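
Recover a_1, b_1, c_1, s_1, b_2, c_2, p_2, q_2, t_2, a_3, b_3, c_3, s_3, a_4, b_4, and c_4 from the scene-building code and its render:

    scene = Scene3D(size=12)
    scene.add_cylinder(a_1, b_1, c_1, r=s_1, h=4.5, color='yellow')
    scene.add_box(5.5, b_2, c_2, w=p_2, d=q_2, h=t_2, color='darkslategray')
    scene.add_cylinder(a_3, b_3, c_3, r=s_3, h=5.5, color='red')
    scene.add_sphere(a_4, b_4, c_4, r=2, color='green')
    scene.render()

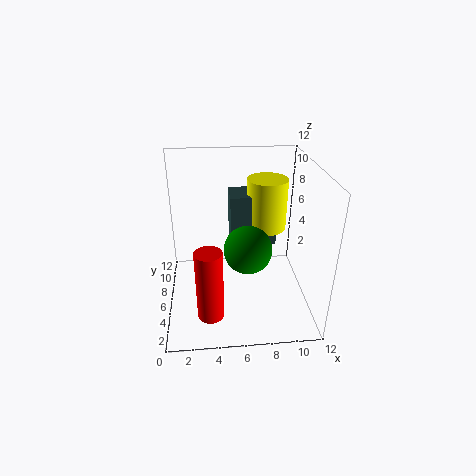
a_1 = 8.75
b_1 = 8.25
c_1 = 5.75
s_1 = 1.75
b_2 = 7.25
c_2 = 4.5
p_2 = 4
q_2 = 2.75
t_2 = 4.5
a_3 = 3.5
b_3 = 1.5
c_3 = 2
s_3 = 1
a_4 = 6.75
b_4 = 5.25
c_4 = 5.25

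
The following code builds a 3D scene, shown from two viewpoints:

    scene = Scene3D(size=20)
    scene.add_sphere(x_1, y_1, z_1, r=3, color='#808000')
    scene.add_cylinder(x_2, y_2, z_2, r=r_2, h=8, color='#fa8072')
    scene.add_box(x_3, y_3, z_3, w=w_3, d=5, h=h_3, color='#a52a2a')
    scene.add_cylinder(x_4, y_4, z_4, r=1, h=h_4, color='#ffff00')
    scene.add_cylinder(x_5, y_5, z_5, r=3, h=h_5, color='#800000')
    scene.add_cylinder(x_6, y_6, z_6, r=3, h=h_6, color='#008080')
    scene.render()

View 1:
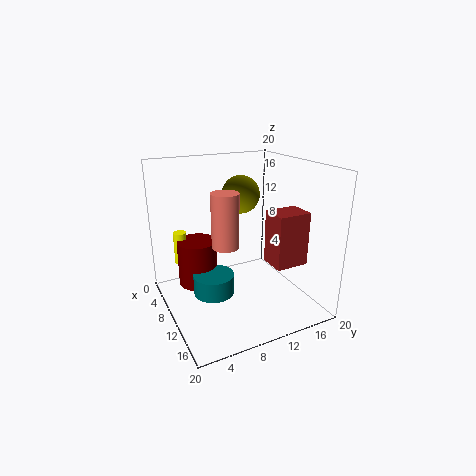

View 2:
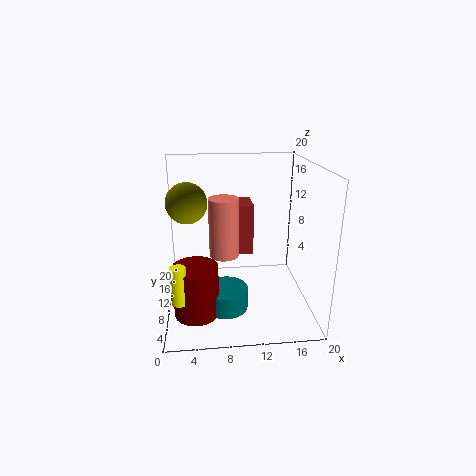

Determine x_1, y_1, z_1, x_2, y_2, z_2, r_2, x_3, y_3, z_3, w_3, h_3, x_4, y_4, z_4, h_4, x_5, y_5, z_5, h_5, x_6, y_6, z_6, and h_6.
x_1 = 3; y_1 = 14; z_1 = 14; x_2 = 8; y_2 = 9; z_2 = 8; r_2 = 2; x_3 = 9; y_3 = 15; z_3 = 5; w_3 = 4; h_3 = 8; x_4 = 2; y_4 = 4; z_4 = 4; h_4 = 5; x_5 = 4; y_5 = 6; z_5 = 1; h_5 = 7; x_6 = 8; y_6 = 7; z_6 = 1; h_6 = 3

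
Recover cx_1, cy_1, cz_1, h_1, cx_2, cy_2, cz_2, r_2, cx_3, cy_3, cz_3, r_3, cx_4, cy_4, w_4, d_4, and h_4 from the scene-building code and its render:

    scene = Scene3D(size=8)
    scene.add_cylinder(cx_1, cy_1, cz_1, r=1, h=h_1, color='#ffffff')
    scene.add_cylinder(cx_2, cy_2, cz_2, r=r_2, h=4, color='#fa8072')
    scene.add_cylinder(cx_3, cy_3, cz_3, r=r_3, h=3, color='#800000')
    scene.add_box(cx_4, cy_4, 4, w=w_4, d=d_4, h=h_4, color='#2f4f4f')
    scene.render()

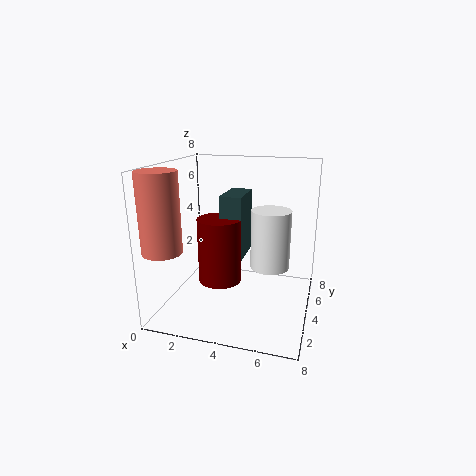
cx_1 = 6
cy_1 = 3
cz_1 = 3
h_1 = 3
cx_2 = 1
cy_2 = 1
cz_2 = 4
r_2 = 1
cx_3 = 4
cy_3 = 1
cz_3 = 3
r_3 = 1
cx_4 = 4
cy_4 = 1
w_4 = 1
d_4 = 2
h_4 = 3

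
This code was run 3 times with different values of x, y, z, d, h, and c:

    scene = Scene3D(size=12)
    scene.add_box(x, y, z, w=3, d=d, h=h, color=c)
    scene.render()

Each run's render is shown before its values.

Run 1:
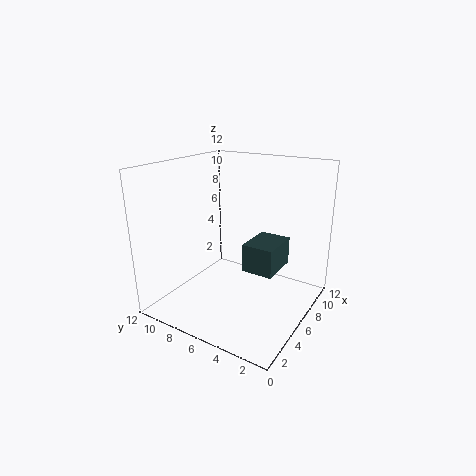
x = 2.5, y = 1.25, z = 5.25, d = 2.25, h = 2, c = 'darkslategray'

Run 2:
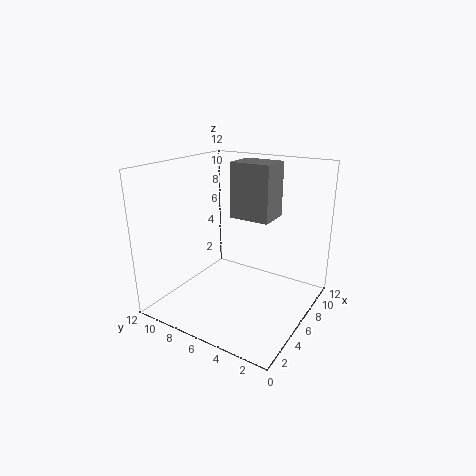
x = 8.25, y = 4.5, z = 6.75, d = 3.75, h = 5, c = 'gray'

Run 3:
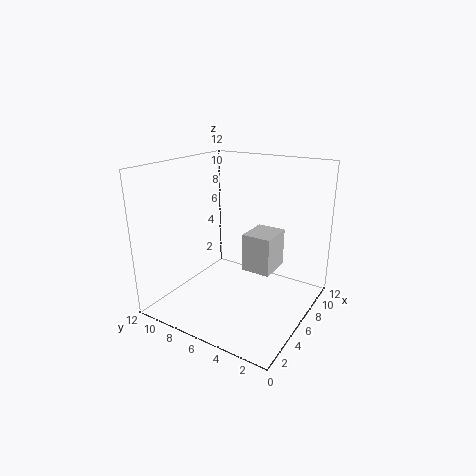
x = 6.25, y = 3.25, z = 3, d = 2.5, h = 3.25, c = 'lightgray'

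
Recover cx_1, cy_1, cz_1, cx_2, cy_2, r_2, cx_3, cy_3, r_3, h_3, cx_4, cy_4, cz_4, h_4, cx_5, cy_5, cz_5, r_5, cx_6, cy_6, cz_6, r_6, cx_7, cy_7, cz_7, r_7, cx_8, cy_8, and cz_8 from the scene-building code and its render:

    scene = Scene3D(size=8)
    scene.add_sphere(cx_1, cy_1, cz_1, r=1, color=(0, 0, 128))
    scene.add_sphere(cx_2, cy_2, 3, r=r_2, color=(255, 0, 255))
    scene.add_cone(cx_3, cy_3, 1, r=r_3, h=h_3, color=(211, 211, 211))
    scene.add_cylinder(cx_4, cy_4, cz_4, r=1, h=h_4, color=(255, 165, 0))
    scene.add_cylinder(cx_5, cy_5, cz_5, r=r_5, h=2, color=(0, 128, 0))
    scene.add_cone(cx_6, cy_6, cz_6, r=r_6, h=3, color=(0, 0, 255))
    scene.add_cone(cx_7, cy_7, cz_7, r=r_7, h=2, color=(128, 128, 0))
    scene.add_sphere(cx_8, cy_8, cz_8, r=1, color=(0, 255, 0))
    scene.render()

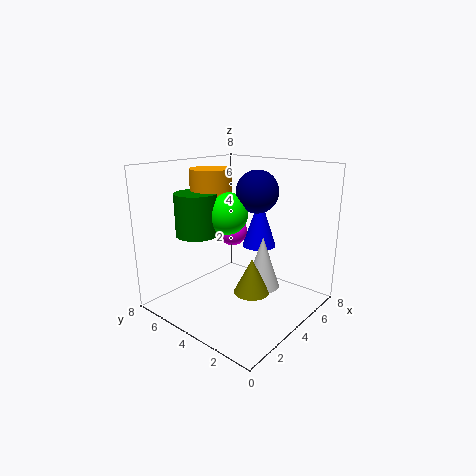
cx_1 = 3
cy_1 = 2
cz_1 = 7
cx_2 = 7
cy_2 = 7
r_2 = 1
cx_3 = 5
cy_3 = 3
r_3 = 1
h_3 = 3
cx_4 = 2
cy_4 = 4
cz_4 = 5
h_4 = 3
cx_5 = 1
cy_5 = 4
cz_5 = 5
r_5 = 1
cx_6 = 6
cy_6 = 4
cz_6 = 3
r_6 = 1
cx_7 = 4
cy_7 = 3
cz_7 = 1
r_7 = 1
cx_8 = 2
cy_8 = 3
cz_8 = 6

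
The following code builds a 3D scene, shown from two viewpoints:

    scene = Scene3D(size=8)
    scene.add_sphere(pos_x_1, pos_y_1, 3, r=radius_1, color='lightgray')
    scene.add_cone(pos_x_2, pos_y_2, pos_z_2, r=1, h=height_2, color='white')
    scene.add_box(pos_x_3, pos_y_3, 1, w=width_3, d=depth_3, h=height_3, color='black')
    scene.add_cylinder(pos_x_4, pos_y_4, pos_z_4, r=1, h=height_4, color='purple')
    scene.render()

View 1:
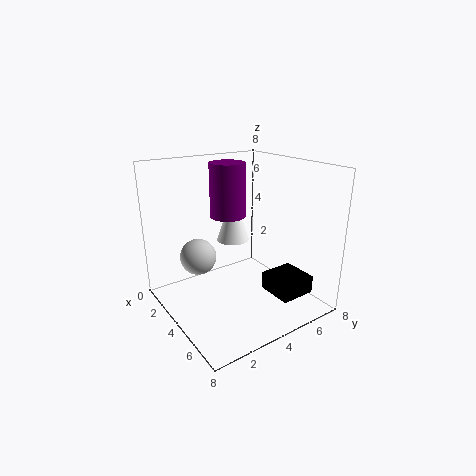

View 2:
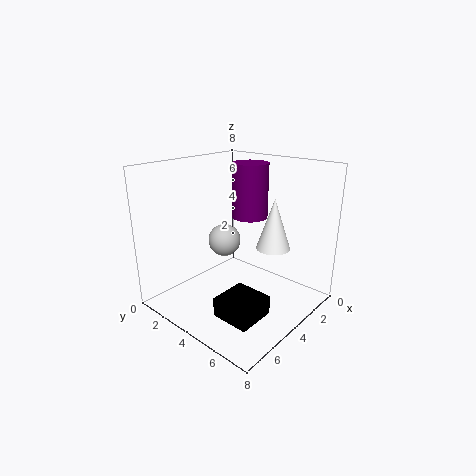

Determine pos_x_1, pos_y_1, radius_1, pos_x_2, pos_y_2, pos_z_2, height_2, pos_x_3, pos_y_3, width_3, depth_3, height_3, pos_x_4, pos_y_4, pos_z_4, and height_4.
pos_x_1 = 3
pos_y_1 = 2
radius_1 = 1
pos_x_2 = 2
pos_y_2 = 5
pos_z_2 = 3
height_2 = 3
pos_x_3 = 5
pos_y_3 = 5
width_3 = 2
depth_3 = 2
height_3 = 1
pos_x_4 = 3
pos_y_4 = 4
pos_z_4 = 5
height_4 = 3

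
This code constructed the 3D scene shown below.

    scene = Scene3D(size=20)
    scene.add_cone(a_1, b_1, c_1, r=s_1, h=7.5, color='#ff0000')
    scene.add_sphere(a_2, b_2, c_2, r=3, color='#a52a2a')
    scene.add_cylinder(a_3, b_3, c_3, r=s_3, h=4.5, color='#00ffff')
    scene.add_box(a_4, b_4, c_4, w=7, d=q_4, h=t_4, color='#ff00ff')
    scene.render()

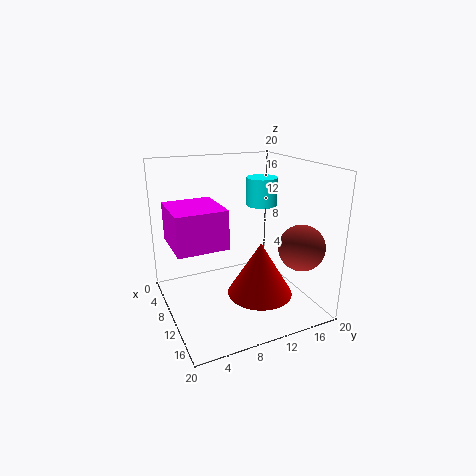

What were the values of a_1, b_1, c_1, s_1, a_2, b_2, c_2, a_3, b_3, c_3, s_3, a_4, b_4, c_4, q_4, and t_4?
a_1 = 13; b_1 = 12; c_1 = 2.5; s_1 = 4.5; a_2 = 16.5; b_2 = 16; c_2 = 10; a_3 = 3; b_3 = 17.5; c_3 = 12; s_3 = 2.5; a_4 = 7; b_4 = 0.5; c_4 = 10.5; q_4 = 6.5; t_4 = 5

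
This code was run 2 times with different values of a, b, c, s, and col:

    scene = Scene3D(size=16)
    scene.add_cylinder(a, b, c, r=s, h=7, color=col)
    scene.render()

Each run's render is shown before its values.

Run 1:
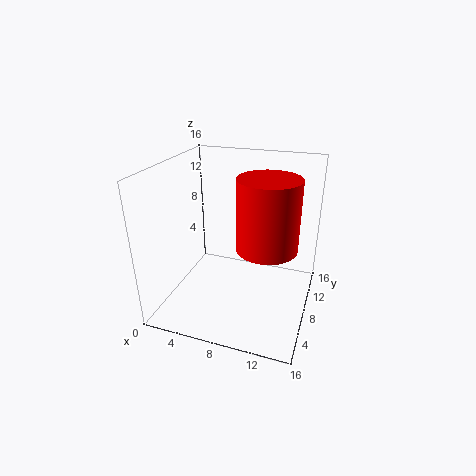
a = 12; b = 5; c = 9; s = 3; col = 'red'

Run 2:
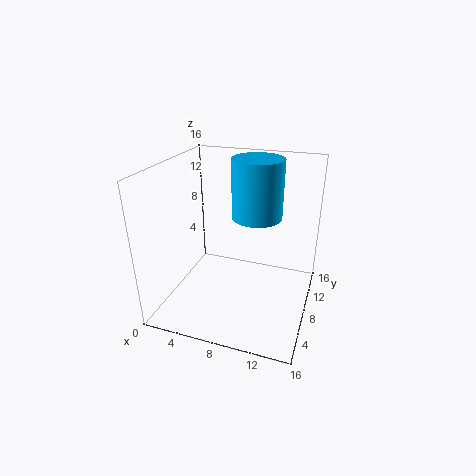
a = 9; b = 12; c = 9; s = 3; col = 'deepskyblue'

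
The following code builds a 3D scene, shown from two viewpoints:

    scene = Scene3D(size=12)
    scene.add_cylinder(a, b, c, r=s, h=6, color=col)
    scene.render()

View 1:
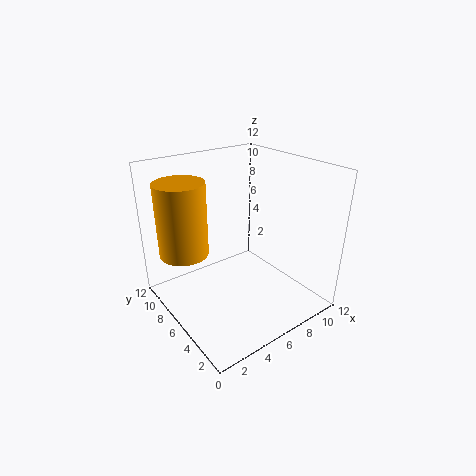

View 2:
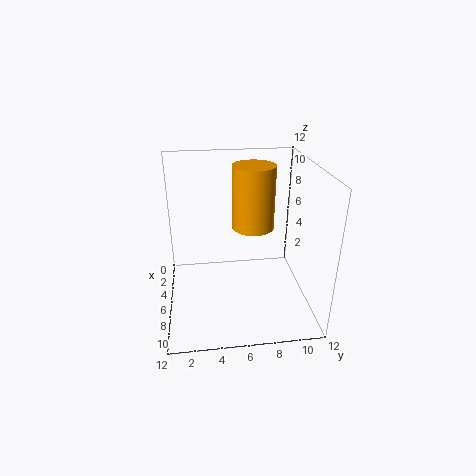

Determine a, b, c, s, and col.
a = 2
b = 8
c = 5
s = 2
col = 'orange'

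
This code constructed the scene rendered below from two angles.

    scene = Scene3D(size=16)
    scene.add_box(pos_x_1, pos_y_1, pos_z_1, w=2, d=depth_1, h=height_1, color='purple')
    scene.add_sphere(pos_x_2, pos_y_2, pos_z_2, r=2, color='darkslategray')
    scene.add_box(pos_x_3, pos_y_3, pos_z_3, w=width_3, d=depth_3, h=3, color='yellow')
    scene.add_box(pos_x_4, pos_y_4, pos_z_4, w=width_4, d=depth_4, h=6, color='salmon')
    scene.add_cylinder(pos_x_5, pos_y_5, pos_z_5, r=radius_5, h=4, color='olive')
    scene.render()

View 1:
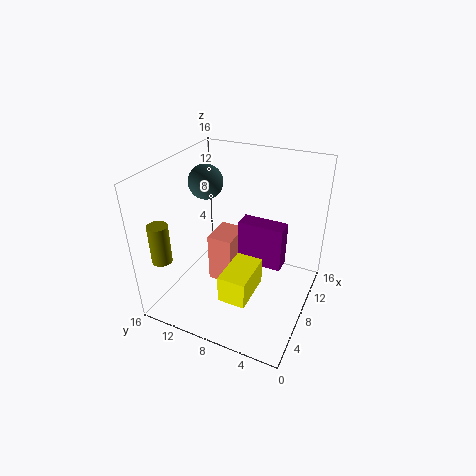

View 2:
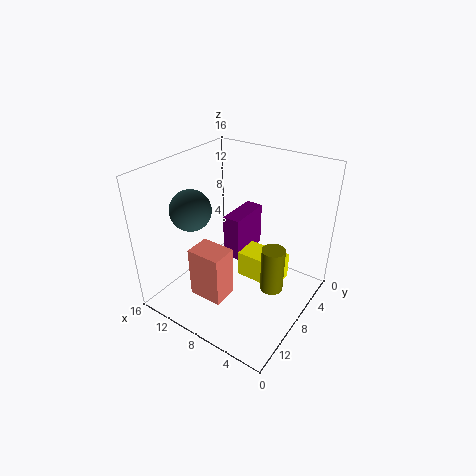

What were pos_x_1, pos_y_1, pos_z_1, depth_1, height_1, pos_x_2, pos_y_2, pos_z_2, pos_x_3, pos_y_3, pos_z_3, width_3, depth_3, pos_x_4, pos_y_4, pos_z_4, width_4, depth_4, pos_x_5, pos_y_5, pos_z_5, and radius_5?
pos_x_1 = 8
pos_y_1 = 3
pos_z_1 = 5
depth_1 = 5
height_1 = 5
pos_x_2 = 10
pos_y_2 = 13
pos_z_2 = 13
pos_x_3 = 3
pos_y_3 = 5
pos_z_3 = 3
width_3 = 5
depth_3 = 3
pos_x_4 = 8
pos_y_4 = 9
pos_z_4 = 1
width_4 = 4
depth_4 = 3
pos_x_5 = 1
pos_y_5 = 13
pos_z_5 = 8
radius_5 = 1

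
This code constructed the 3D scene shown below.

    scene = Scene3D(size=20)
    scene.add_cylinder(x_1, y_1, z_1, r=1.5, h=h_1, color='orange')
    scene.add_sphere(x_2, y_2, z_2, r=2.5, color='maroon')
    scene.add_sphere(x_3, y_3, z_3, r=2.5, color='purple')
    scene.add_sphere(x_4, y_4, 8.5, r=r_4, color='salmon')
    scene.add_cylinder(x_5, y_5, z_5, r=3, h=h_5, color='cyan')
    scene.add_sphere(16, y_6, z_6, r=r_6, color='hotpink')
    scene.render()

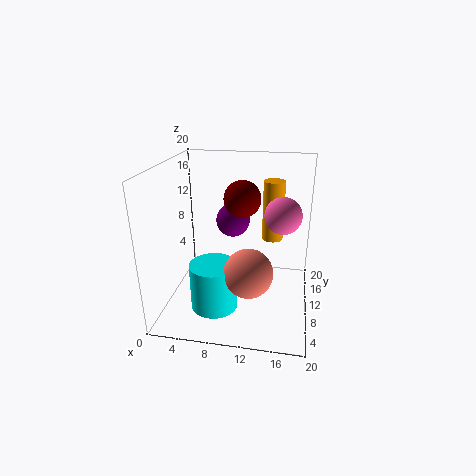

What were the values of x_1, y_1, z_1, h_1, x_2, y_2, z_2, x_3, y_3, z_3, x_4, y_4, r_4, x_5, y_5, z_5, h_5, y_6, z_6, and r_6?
x_1 = 14.5, y_1 = 13, z_1 = 9, h_1 = 8.5, x_2 = 10.5, y_2 = 10.5, z_2 = 15.5, x_3 = 8.5, y_3 = 14, z_3 = 11, x_4 = 12.5, y_4 = 3.5, r_4 = 3, x_5 = 8, y_5 = 4, z_5 = 3, h_5 = 6, y_6 = 10.5, z_6 = 13.5, r_6 = 2.5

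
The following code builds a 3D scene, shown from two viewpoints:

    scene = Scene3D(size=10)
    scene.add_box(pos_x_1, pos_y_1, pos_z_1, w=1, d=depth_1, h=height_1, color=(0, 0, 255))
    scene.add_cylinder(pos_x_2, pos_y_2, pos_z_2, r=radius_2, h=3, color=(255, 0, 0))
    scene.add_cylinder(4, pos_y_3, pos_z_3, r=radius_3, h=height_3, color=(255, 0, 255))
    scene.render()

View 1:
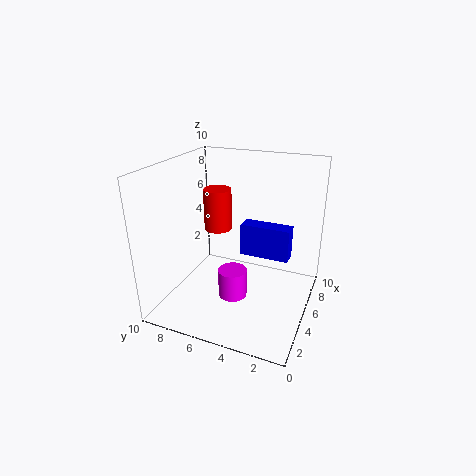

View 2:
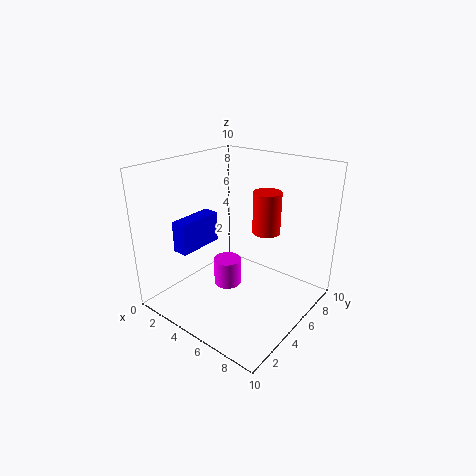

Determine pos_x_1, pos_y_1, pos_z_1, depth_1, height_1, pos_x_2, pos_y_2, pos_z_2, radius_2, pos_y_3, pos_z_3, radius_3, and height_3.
pos_x_1 = 3, pos_y_1 = 1, pos_z_1 = 5, depth_1 = 3, height_1 = 2, pos_x_2 = 6, pos_y_2 = 7, pos_z_2 = 5, radius_2 = 1, pos_y_3 = 5, pos_z_3 = 1, radius_3 = 1, height_3 = 2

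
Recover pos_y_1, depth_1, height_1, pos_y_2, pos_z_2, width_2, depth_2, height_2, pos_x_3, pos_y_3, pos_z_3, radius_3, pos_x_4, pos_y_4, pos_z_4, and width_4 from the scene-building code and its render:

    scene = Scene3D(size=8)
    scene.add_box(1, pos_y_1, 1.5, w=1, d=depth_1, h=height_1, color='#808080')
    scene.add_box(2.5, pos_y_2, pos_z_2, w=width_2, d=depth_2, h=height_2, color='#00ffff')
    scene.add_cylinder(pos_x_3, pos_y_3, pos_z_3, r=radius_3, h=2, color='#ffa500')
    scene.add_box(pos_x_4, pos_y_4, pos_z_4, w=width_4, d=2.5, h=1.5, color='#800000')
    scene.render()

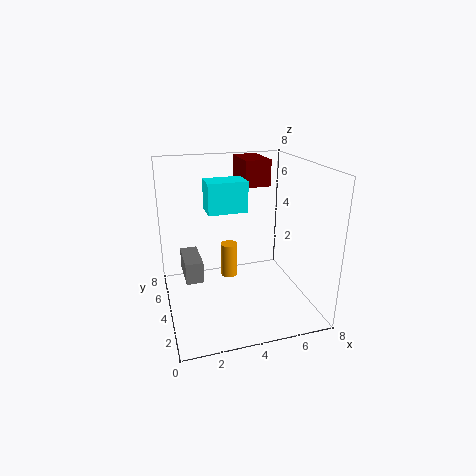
pos_y_1 = 4
depth_1 = 2.25
height_1 = 1.25
pos_y_2 = 4.5
pos_z_2 = 5.25
width_2 = 2.25
depth_2 = 1.5
height_2 = 1.75
pos_x_3 = 3.75
pos_y_3 = 5
pos_z_3 = 1.25
radius_3 = 0.5
pos_x_4 = 4.75
pos_y_4 = 5
pos_z_4 = 6.5
width_4 = 1.5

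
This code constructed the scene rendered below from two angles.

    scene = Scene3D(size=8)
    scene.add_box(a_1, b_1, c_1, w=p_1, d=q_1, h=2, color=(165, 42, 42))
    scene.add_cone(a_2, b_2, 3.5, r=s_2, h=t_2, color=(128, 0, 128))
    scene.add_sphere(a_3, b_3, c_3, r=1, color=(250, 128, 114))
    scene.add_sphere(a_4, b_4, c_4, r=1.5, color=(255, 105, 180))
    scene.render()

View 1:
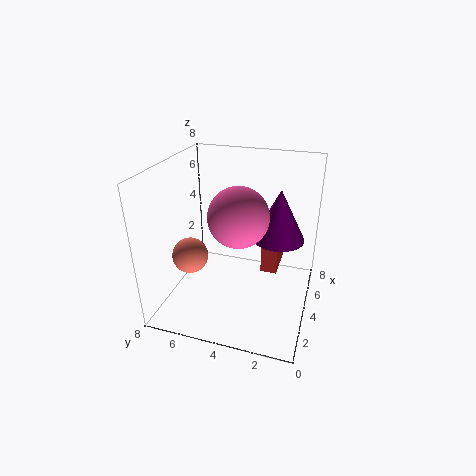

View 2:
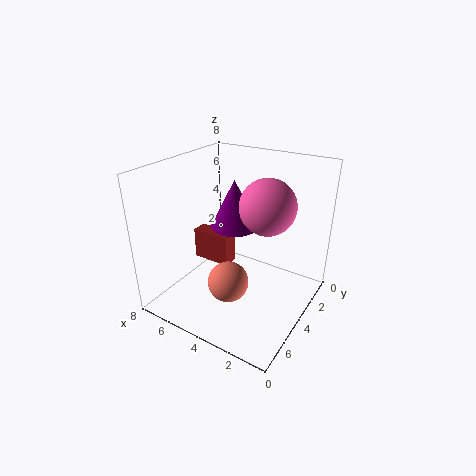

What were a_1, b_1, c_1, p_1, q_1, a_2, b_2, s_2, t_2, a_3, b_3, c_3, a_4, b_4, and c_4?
a_1 = 5.5, b_1 = 2, c_1 = 1, p_1 = 2.5, q_1 = 1, a_2 = 5.5, b_2 = 2, s_2 = 1.5, t_2 = 3, a_3 = 3, b_3 = 6.5, c_3 = 3, a_4 = 2.5, b_4 = 3.5, c_4 = 6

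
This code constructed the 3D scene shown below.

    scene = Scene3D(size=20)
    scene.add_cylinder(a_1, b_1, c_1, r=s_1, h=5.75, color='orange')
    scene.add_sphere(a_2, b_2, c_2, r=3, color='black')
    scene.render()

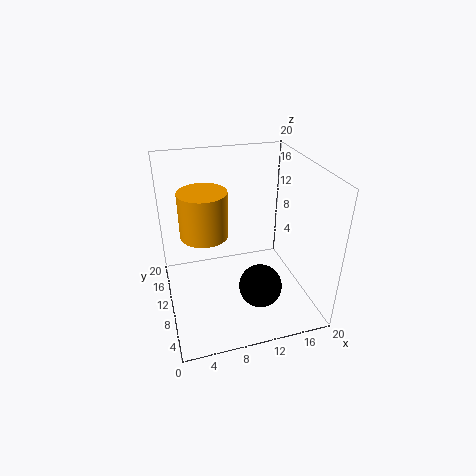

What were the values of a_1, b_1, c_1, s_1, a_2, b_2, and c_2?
a_1 = 5; b_1 = 8; c_1 = 12.5; s_1 = 3; a_2 = 12.25; b_2 = 6.5; c_2 = 3.75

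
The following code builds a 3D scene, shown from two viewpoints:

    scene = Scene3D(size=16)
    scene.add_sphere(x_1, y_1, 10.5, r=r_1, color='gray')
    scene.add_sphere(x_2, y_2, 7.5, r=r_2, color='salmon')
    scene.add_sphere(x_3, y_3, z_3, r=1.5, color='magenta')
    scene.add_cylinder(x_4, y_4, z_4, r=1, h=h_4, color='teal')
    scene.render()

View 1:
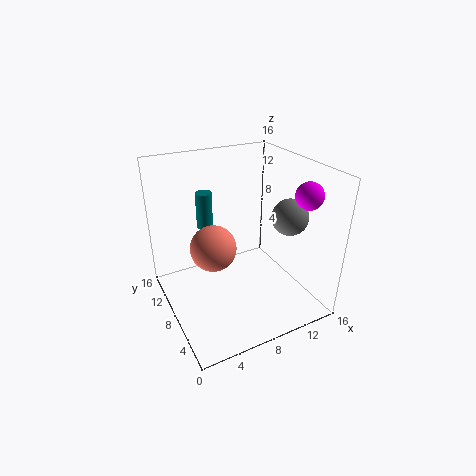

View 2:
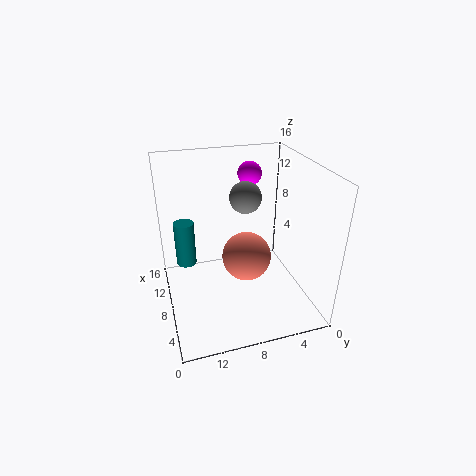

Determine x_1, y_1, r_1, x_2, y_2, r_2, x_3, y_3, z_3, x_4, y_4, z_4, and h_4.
x_1 = 13
y_1 = 5.5
r_1 = 2
x_2 = 5
y_2 = 8
r_2 = 2.5
x_3 = 14.5
y_3 = 4.5
z_3 = 13
x_4 = 6.5
y_4 = 14
z_4 = 7
h_4 = 4.5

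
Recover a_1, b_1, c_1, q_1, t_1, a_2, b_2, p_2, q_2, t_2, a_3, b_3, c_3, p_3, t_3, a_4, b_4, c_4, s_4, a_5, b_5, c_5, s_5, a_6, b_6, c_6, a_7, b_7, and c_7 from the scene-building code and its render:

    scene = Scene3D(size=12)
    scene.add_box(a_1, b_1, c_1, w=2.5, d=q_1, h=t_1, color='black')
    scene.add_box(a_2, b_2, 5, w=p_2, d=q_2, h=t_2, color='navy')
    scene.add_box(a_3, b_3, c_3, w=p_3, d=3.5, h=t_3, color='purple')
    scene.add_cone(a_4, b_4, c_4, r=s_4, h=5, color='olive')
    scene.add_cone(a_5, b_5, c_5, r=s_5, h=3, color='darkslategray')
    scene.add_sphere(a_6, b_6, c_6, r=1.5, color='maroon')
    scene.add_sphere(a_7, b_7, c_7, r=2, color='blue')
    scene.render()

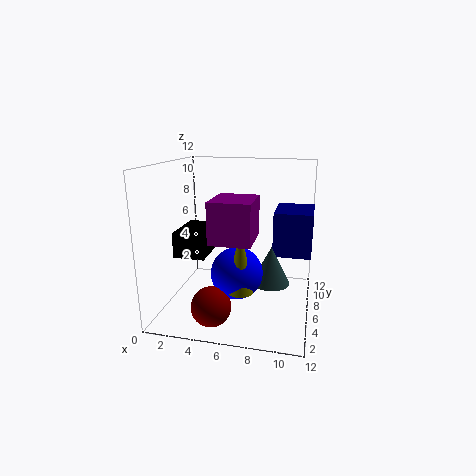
a_1 = 1.5; b_1 = 3; c_1 = 5; q_1 = 4; t_1 = 2; a_2 = 9; b_2 = 5; p_2 = 3; q_2 = 4; t_2 = 3.5; a_3 = 5; b_3 = 1; c_3 = 7; p_3 = 3; t_3 = 3; a_4 = 7; b_4 = 2.5; c_4 = 3; s_4 = 1; a_5 = 9; b_5 = 4.5; c_5 = 3; s_5 = 1.5; a_6 = 5; b_6 = 1.5; c_6 = 2; a_7 = 6.5; b_7 = 3.5; c_7 = 4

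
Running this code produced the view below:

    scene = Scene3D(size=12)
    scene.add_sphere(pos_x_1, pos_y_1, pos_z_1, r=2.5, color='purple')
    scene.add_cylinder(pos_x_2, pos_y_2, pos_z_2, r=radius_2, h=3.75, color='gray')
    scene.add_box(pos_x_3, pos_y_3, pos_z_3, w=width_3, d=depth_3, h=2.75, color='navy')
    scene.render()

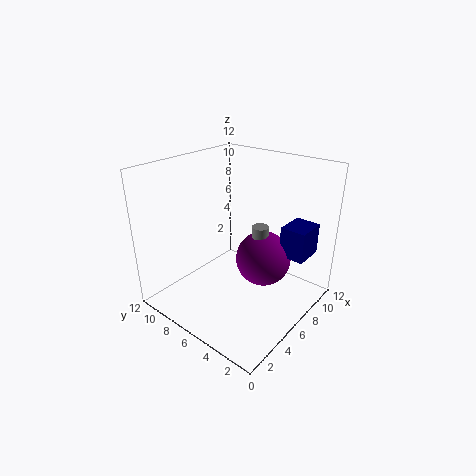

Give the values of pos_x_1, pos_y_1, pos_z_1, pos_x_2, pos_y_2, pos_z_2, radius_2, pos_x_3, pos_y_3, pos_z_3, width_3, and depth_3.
pos_x_1 = 8.75, pos_y_1 = 5.25, pos_z_1 = 3, pos_x_2 = 8.5, pos_y_2 = 5.5, pos_z_2 = 2.5, radius_2 = 0.75, pos_x_3 = 9, pos_y_3 = 1.5, pos_z_3 = 3.75, width_3 = 2.75, depth_3 = 2.25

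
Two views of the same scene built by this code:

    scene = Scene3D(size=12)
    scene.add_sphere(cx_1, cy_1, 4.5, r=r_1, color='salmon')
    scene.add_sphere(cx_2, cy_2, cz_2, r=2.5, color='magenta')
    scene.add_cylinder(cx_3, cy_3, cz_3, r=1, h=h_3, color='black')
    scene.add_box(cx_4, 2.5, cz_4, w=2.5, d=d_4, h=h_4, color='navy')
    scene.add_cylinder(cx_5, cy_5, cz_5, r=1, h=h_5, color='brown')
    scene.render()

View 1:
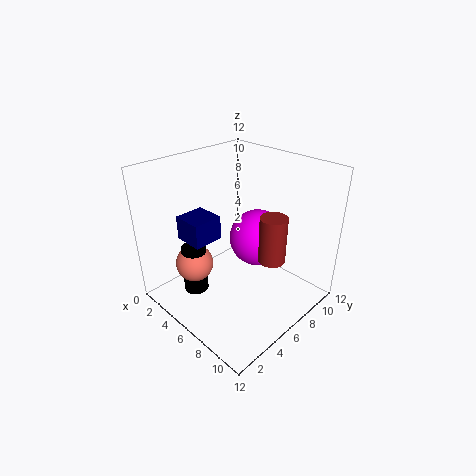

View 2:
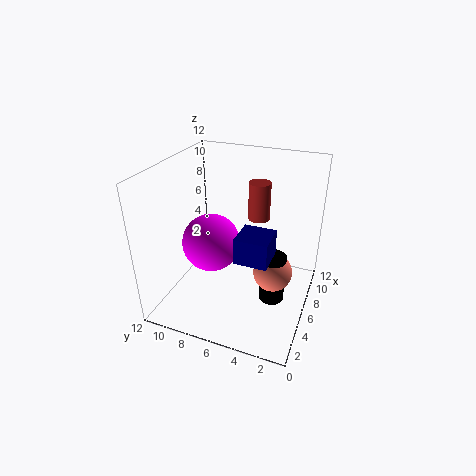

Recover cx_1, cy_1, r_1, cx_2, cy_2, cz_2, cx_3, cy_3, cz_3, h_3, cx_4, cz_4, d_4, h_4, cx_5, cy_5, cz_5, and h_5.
cx_1 = 4.5; cy_1 = 2.5; r_1 = 1.5; cx_2 = 6; cy_2 = 8.5; cz_2 = 5; cx_3 = 4.5; cy_3 = 2.5; cz_3 = 2; h_3 = 4; cx_4 = 2.5; cz_4 = 6; d_4 = 2.5; h_4 = 2; cx_5 = 10; cy_5 = 5.5; cz_5 = 6; h_5 = 3.5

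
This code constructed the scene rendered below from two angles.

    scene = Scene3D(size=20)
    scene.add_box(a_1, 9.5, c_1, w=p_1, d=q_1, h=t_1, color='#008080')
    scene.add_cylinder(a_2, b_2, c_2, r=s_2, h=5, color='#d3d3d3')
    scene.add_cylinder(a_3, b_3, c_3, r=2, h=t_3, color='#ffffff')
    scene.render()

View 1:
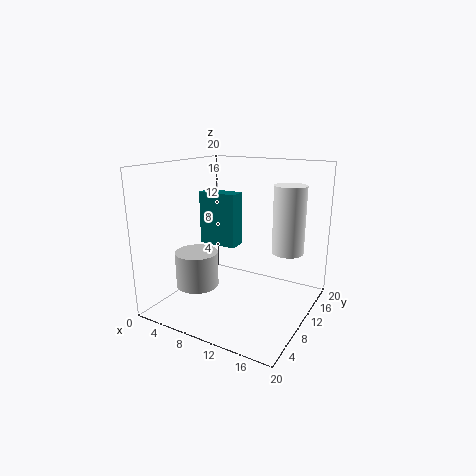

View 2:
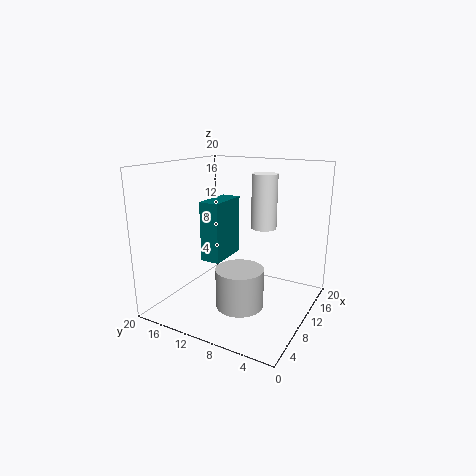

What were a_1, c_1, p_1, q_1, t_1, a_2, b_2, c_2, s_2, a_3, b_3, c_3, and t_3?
a_1 = 4, c_1 = 8.5, p_1 = 5.5, q_1 = 2.5, t_1 = 7.5, a_2 = 5, b_2 = 7, c_2 = 3, s_2 = 3, a_3 = 17.5, b_3 = 9.5, c_3 = 9.5, t_3 = 8.5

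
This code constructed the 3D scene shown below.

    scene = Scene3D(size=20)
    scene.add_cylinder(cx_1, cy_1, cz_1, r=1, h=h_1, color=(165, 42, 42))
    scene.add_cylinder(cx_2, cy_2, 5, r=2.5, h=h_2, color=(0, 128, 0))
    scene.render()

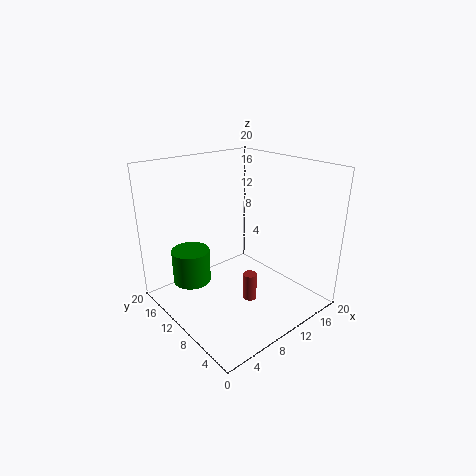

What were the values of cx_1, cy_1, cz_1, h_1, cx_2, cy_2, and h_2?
cx_1 = 11
cy_1 = 8.5
cz_1 = 0.5
h_1 = 4
cx_2 = 3.5
cy_2 = 12
h_2 = 4.5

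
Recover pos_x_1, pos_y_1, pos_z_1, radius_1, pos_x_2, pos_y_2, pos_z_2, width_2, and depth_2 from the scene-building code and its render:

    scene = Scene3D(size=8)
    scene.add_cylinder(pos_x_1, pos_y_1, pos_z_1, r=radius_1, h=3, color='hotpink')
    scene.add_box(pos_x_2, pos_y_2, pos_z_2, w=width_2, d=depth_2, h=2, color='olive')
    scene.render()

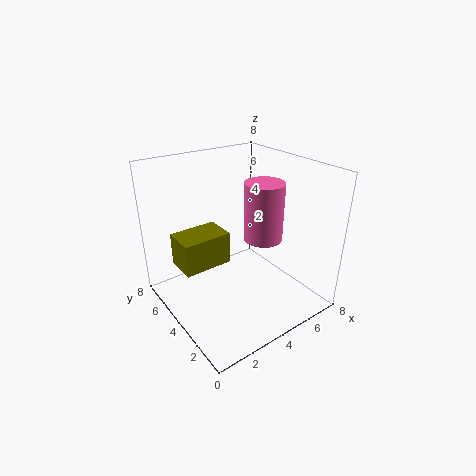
pos_x_1 = 4.5, pos_y_1 = 2.5, pos_z_1 = 4.5, radius_1 = 1, pos_x_2 = 1.5, pos_y_2 = 5.5, pos_z_2 = 1.5, width_2 = 3, depth_2 = 2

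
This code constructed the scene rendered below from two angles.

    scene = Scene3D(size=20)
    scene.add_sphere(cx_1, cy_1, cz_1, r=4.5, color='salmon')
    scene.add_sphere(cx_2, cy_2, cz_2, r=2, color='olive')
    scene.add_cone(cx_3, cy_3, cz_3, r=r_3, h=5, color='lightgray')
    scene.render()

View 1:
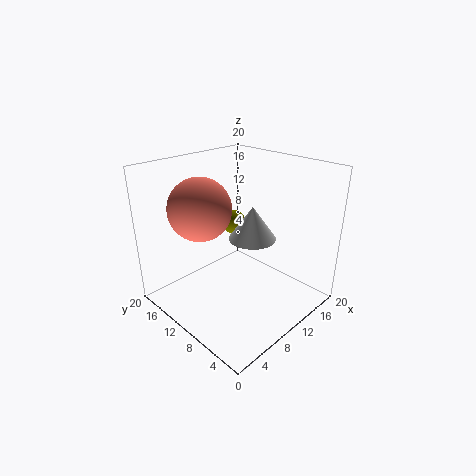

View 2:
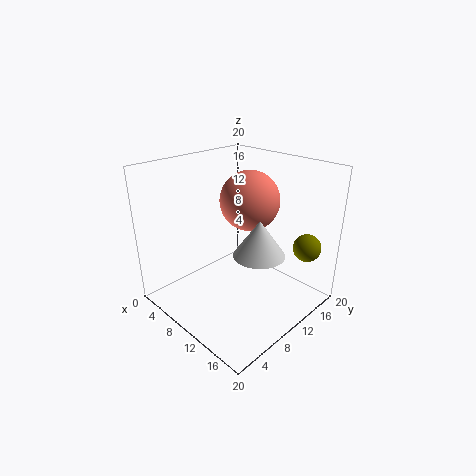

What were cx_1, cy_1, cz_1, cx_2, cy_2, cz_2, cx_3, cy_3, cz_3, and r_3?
cx_1 = 7.5, cy_1 = 15, cz_1 = 13.5, cx_2 = 16.5, cy_2 = 17.5, cz_2 = 8, cx_3 = 13.5, cy_3 = 10.5, cz_3 = 8.5, r_3 = 3.5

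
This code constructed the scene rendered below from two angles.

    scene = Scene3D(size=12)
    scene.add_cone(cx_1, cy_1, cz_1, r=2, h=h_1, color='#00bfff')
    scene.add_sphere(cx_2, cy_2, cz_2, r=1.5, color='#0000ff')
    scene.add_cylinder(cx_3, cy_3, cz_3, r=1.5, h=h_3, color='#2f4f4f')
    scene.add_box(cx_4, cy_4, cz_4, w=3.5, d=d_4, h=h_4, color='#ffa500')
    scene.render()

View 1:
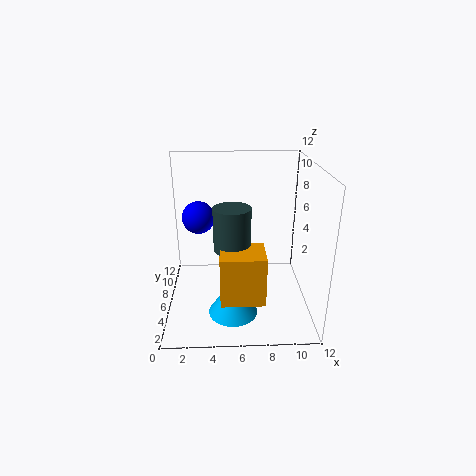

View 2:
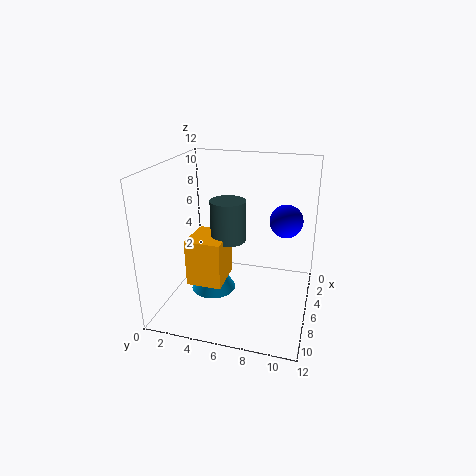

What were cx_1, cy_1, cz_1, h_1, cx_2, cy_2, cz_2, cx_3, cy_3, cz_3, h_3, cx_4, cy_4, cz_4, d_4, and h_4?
cx_1 = 5.5, cy_1 = 3.5, cz_1 = 0.5, h_1 = 3, cx_2 = 2.5, cy_2 = 9.5, cz_2 = 6.5, cx_3 = 5.5, cy_3 = 5, cz_3 = 5.5, h_3 = 3.5, cx_4 = 4.5, cy_4 = 2, cz_4 = 2, d_4 = 3, h_4 = 4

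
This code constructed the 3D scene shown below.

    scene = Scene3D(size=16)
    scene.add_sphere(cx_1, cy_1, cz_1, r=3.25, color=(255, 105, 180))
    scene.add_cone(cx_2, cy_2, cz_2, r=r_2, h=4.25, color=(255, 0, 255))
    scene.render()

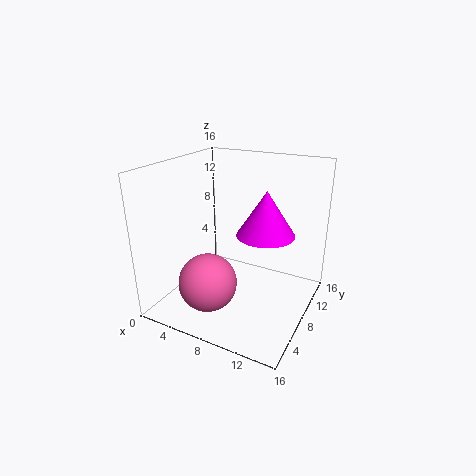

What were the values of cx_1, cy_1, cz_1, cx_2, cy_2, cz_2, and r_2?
cx_1 = 5.75; cy_1 = 5; cz_1 = 3.25; cx_2 = 12.5; cy_2 = 5; cz_2 = 10.5; r_2 = 2.75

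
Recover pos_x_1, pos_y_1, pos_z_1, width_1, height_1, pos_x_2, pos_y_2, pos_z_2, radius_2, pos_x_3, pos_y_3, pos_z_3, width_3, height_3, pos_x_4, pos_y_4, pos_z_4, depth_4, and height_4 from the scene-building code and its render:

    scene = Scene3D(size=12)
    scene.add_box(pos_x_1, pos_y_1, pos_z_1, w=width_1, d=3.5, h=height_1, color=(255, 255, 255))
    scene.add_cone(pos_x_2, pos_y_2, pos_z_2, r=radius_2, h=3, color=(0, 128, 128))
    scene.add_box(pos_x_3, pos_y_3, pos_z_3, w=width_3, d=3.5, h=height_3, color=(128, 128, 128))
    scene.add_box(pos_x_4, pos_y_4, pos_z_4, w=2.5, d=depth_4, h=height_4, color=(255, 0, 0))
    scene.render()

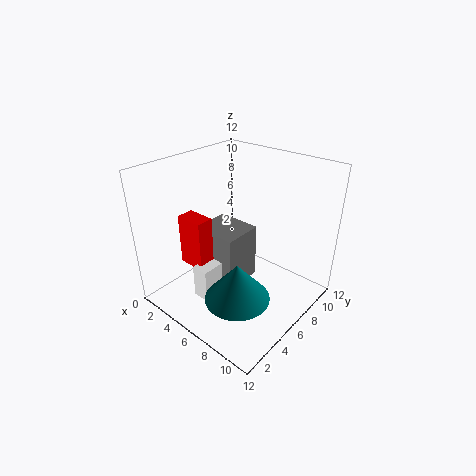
pos_x_1 = 3.5
pos_y_1 = 3
pos_z_1 = 0.5
width_1 = 1.5
height_1 = 3
pos_x_2 = 8.5
pos_y_2 = 3
pos_z_2 = 3
radius_2 = 2.5
pos_x_3 = 2
pos_y_3 = 5
pos_z_3 = 1
width_3 = 4
height_3 = 5
pos_x_4 = 1.5
pos_y_4 = 3.5
pos_z_4 = 3
depth_4 = 1.5
height_4 = 4.5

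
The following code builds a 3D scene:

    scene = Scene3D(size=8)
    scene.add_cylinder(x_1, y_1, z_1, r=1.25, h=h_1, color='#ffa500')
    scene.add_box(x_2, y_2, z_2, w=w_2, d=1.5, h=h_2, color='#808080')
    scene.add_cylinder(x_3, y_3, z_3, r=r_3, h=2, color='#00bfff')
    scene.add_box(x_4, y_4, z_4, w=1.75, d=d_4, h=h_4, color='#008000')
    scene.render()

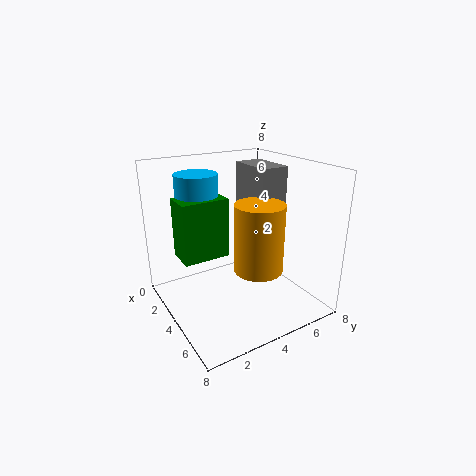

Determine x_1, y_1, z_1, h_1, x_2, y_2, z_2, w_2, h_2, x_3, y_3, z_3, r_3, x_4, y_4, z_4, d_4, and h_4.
x_1 = 6
y_1 = 4
z_1 = 3
h_1 = 3.5
x_2 = 3
y_2 = 4.5
z_2 = 4.5
w_2 = 2.5
h_2 = 3.5
x_3 = 1.5
y_3 = 2.75
z_3 = 5.25
r_3 = 1.25
x_4 = 1.25
y_4 = 1.25
z_4 = 2.5
d_4 = 2.75
h_4 = 3.5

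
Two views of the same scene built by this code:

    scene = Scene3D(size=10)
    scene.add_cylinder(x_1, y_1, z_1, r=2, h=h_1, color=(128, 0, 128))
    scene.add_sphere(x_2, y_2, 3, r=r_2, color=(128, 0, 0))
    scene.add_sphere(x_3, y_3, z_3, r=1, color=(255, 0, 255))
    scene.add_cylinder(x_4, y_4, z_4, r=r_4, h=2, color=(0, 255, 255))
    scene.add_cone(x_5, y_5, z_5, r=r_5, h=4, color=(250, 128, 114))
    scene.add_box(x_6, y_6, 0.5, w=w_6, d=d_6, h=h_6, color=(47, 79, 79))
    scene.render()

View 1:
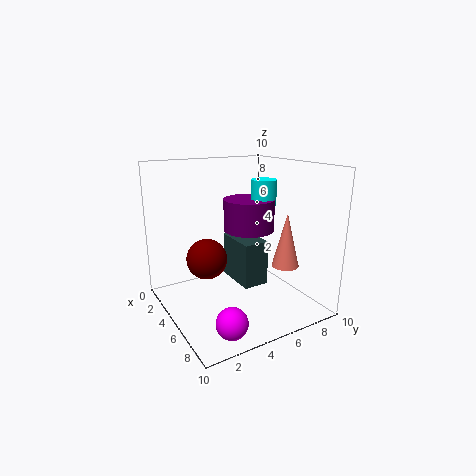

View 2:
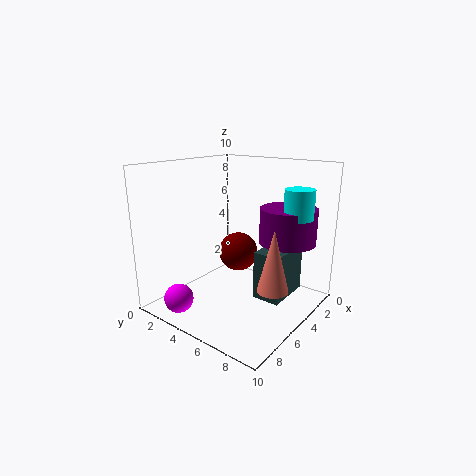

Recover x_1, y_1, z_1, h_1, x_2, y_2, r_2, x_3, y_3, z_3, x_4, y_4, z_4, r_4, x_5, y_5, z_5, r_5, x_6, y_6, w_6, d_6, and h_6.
x_1 = 2.5, y_1 = 7.5, z_1 = 4.5, h_1 = 2.5, x_2 = 3, y_2 = 3.5, r_2 = 1.5, x_3 = 8.5, y_3 = 2.5, z_3 = 1, x_4 = 3, y_4 = 8.5, z_4 = 6.5, r_4 = 1, x_5 = 6, y_5 = 8.5, z_5 = 2.5, r_5 = 1, x_6 = 1, y_6 = 6, w_6 = 3.5, d_6 = 2, h_6 = 3.5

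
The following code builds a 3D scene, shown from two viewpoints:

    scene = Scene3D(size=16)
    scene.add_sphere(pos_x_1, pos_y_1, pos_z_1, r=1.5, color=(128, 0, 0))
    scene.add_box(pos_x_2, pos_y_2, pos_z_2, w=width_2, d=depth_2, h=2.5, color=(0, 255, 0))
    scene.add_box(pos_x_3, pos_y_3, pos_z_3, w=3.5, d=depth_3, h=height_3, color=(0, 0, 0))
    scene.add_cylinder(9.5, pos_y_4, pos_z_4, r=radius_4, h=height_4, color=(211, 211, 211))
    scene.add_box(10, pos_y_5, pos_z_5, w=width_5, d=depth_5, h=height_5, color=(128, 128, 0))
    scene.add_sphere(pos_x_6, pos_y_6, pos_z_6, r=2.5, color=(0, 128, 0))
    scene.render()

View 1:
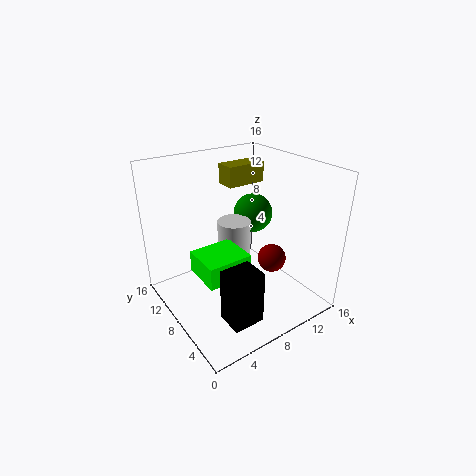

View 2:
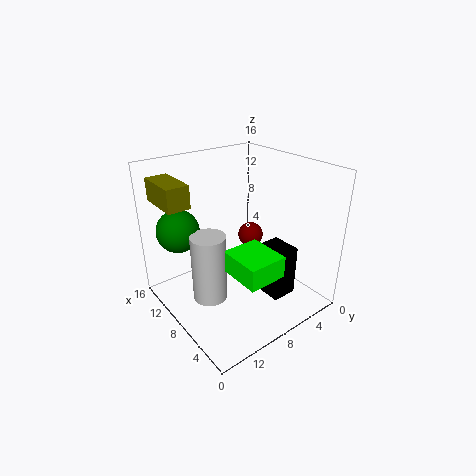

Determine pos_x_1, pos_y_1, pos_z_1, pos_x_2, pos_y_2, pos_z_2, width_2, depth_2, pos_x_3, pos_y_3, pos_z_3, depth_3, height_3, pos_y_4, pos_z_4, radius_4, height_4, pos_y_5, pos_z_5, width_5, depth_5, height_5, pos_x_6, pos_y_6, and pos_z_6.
pos_x_1 = 10
pos_y_1 = 4.5
pos_z_1 = 6.5
pos_x_2 = 3
pos_y_2 = 5.5
pos_z_2 = 4.5
width_2 = 5
depth_2 = 4.5
pos_x_3 = 4
pos_y_3 = 2.5
pos_z_3 = 0.5
depth_3 = 3
height_3 = 6
pos_y_4 = 11
pos_z_4 = 0.5
radius_4 = 2
height_4 = 8
pos_y_5 = 12.5
pos_z_5 = 12
width_5 = 5
depth_5 = 2.5
height_5 = 2.5
pos_x_6 = 13.5
pos_y_6 = 12.5
pos_z_6 = 8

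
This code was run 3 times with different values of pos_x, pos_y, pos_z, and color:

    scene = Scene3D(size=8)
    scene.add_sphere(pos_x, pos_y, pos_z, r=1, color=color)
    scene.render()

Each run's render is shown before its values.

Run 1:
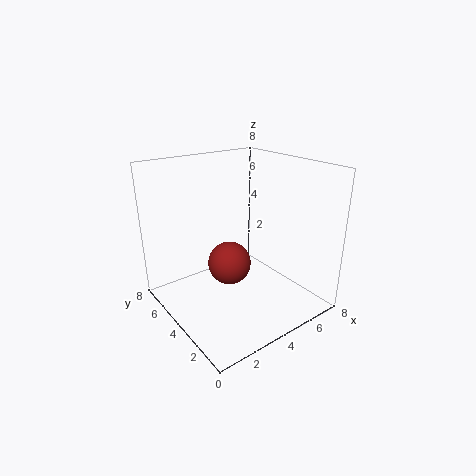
pos_x = 2, pos_y = 2, pos_z = 4, color = 'brown'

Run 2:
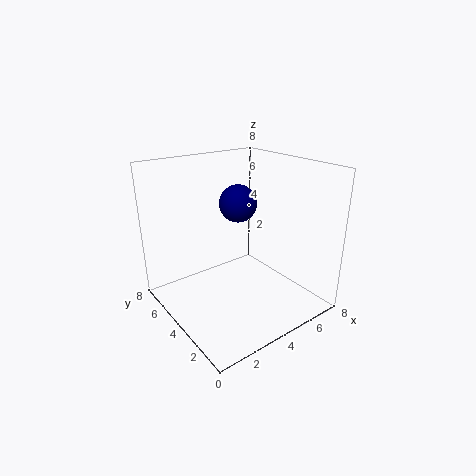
pos_x = 4, pos_y = 4, pos_z = 6, color = 'navy'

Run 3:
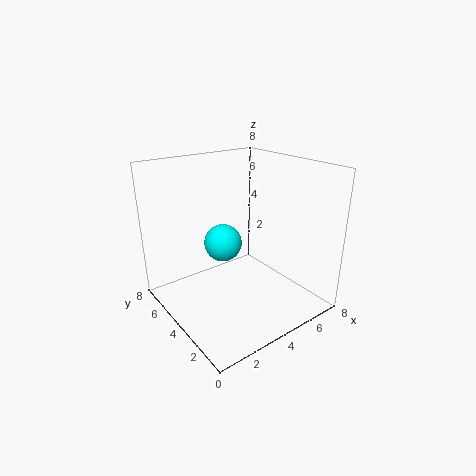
pos_x = 3, pos_y = 4, pos_z = 4, color = 'cyan'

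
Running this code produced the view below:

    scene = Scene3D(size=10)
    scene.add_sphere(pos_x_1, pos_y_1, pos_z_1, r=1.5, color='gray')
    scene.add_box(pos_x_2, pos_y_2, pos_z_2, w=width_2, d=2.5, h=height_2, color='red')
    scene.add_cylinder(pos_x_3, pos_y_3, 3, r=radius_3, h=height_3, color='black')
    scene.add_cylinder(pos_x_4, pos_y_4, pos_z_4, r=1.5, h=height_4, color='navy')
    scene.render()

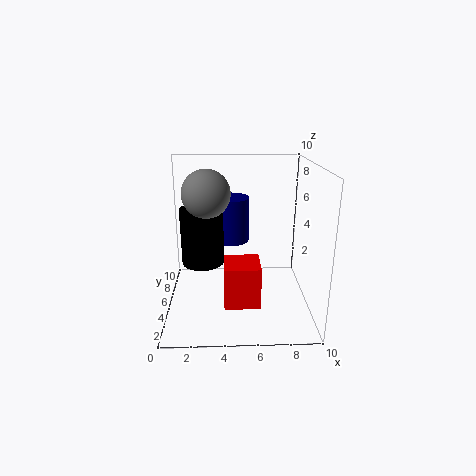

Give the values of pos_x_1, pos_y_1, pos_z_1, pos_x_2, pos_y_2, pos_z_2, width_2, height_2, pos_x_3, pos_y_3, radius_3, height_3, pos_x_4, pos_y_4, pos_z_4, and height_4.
pos_x_1 = 3
pos_y_1 = 3.5
pos_z_1 = 8.5
pos_x_2 = 4
pos_y_2 = 3
pos_z_2 = 0.5
width_2 = 2.5
height_2 = 3
pos_x_3 = 2.5
pos_y_3 = 5.5
radius_3 = 1.5
height_3 = 4
pos_x_4 = 4.5
pos_y_4 = 8.5
pos_z_4 = 3.5
height_4 = 3.5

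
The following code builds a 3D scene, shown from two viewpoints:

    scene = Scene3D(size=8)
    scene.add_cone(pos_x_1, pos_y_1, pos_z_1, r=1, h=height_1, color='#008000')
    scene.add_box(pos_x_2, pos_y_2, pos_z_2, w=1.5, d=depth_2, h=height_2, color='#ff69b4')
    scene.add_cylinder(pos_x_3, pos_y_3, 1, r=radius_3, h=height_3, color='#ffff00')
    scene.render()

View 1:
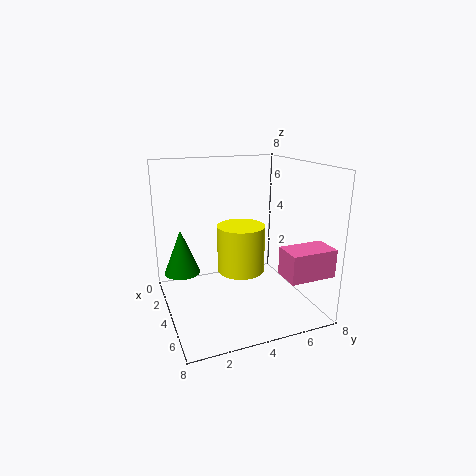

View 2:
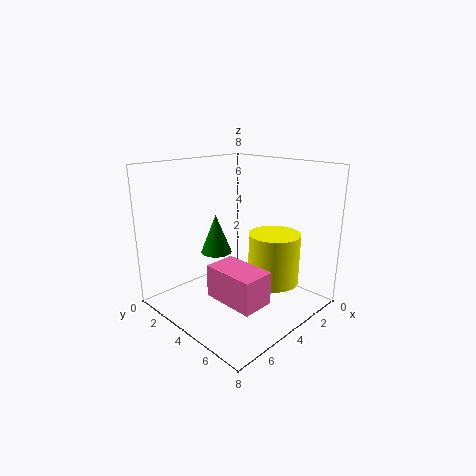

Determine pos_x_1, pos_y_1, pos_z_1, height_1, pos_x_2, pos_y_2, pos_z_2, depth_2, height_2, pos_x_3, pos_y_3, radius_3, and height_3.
pos_x_1 = 3, pos_y_1 = 1, pos_z_1 = 2, height_1 = 2.5, pos_x_2 = 6, pos_y_2 = 5.5, pos_z_2 = 2.5, depth_2 = 2.5, height_2 = 1.5, pos_x_3 = 2, pos_y_3 = 5, radius_3 = 1.5, height_3 = 3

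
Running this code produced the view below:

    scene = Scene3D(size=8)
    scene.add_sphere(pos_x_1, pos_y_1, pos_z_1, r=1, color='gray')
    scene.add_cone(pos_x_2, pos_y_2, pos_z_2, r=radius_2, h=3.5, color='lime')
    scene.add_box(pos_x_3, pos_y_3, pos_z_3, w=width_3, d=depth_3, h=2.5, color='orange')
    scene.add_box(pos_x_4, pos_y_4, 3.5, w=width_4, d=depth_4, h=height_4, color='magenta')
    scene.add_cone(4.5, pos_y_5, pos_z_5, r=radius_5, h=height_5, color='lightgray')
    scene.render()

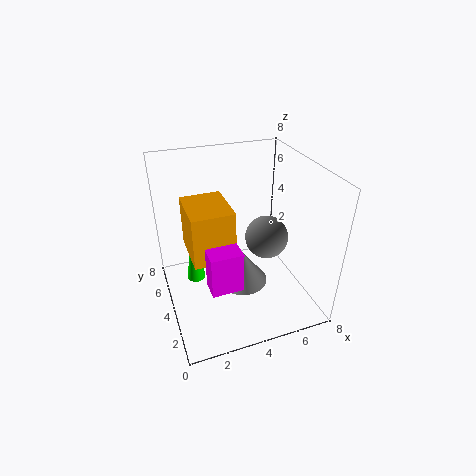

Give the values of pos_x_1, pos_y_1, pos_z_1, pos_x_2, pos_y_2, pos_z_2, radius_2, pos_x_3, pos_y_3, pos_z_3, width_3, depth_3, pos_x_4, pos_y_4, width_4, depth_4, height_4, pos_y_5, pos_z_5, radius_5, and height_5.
pos_x_1 = 4.5
pos_y_1 = 1.5
pos_z_1 = 5.5
pos_x_2 = 1.5
pos_y_2 = 4
pos_z_2 = 2
radius_2 = 0.5
pos_x_3 = 1
pos_y_3 = 1.5
pos_z_3 = 4.5
width_3 = 2
depth_3 = 2.5
pos_x_4 = 1.5
pos_y_4 = 0.5
width_4 = 1.5
depth_4 = 1
height_4 = 2
pos_y_5 = 4.5
pos_z_5 = 0.5
radius_5 = 1.5
height_5 = 2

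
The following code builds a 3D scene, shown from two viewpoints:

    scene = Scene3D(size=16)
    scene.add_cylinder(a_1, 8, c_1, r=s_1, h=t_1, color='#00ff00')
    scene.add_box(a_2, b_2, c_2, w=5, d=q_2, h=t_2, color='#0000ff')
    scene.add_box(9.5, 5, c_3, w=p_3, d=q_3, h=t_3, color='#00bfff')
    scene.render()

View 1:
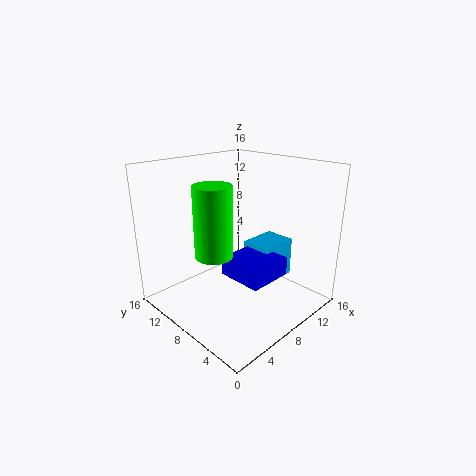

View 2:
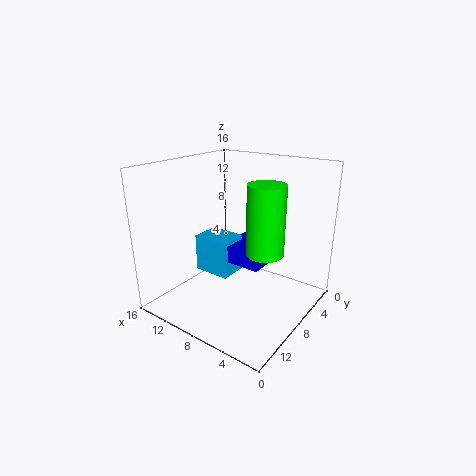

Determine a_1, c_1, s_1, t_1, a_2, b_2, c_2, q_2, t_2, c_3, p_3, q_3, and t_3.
a_1 = 4.5
c_1 = 7
s_1 = 2
t_1 = 7.5
a_2 = 5.5
b_2 = 3
c_2 = 4.5
q_2 = 5
t_2 = 2
c_3 = 2.5
p_3 = 4.5
q_3 = 3.5
t_3 = 4.5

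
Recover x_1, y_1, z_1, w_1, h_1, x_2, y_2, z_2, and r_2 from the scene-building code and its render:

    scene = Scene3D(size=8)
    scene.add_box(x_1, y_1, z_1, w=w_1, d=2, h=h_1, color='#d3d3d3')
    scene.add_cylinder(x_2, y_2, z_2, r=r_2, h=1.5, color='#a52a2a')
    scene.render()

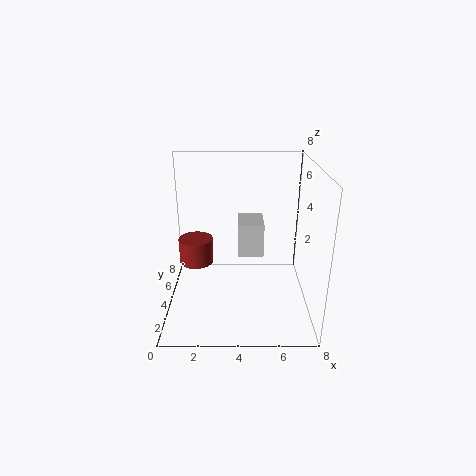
x_1 = 4
y_1 = 4.5
z_1 = 2.5
w_1 = 1.5
h_1 = 2
x_2 = 1.5
y_2 = 5
z_2 = 2
r_2 = 1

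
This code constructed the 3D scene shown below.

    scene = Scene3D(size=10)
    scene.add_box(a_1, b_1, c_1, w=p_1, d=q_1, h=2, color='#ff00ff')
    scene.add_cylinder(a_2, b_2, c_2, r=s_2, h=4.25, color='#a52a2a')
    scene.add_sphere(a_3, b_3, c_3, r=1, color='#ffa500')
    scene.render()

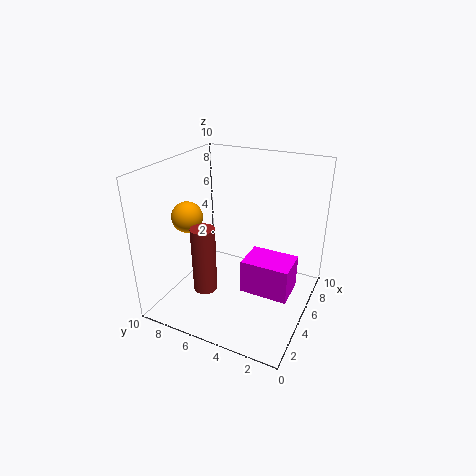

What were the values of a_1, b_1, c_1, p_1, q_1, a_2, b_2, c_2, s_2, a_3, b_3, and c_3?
a_1 = 1.25, b_1 = 0.25, c_1 = 3.75, p_1 = 2, q_1 = 2.75, a_2 = 1.75, b_2 = 5.75, c_2 = 2.75, s_2 = 0.75, a_3 = 2.75, b_3 = 7.5, c_3 = 7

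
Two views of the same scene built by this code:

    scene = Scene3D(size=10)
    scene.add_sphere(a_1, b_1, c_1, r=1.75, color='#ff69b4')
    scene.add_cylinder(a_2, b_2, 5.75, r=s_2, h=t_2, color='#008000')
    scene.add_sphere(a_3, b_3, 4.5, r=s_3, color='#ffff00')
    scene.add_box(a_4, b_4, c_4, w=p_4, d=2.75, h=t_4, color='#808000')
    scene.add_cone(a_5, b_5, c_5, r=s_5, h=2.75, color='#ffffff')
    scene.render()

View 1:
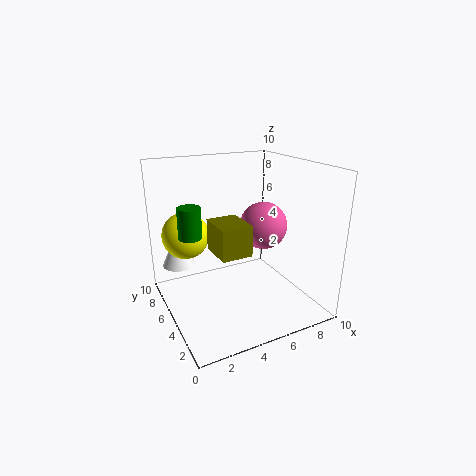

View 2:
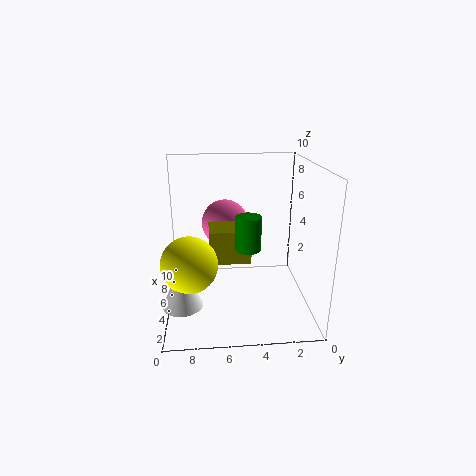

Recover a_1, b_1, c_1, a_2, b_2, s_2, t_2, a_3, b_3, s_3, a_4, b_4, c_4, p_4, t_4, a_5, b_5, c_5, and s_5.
a_1 = 7.5
b_1 = 5.75
c_1 = 5.25
a_2 = 1.5
b_2 = 4.75
s_2 = 0.75
t_2 = 2
a_3 = 2.25
b_3 = 8.25
s_3 = 1.75
a_4 = 3.5
b_4 = 4.25
c_4 = 3.75
p_4 = 2.25
t_4 = 2.25
a_5 = 1.75
b_5 = 8.75
c_5 = 2
s_5 = 1.25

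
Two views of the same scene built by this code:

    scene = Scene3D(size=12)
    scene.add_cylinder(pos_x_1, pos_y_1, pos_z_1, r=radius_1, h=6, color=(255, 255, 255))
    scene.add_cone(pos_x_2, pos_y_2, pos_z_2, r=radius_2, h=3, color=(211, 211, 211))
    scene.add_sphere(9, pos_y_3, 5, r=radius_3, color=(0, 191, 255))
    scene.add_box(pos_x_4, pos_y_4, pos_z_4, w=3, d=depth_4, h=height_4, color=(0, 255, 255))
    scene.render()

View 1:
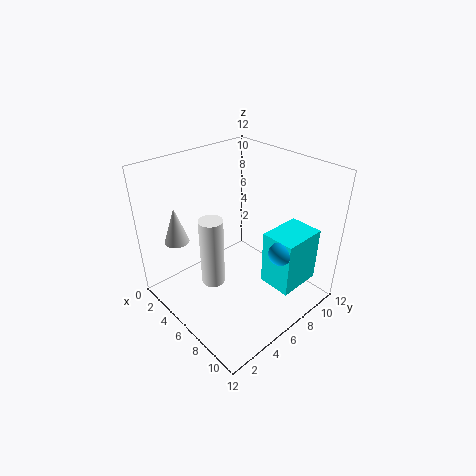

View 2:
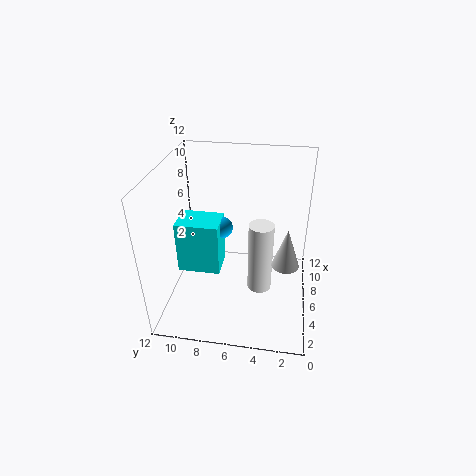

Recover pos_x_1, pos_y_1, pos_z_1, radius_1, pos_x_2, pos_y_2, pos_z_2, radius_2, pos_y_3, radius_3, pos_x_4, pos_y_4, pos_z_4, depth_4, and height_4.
pos_x_1 = 5
pos_y_1 = 4
pos_z_1 = 2
radius_1 = 1
pos_x_2 = 3
pos_y_2 = 2
pos_z_2 = 6
radius_2 = 1
pos_y_3 = 8
radius_3 = 1
pos_x_4 = 7
pos_y_4 = 8
pos_z_4 = 1
depth_4 = 4
height_4 = 5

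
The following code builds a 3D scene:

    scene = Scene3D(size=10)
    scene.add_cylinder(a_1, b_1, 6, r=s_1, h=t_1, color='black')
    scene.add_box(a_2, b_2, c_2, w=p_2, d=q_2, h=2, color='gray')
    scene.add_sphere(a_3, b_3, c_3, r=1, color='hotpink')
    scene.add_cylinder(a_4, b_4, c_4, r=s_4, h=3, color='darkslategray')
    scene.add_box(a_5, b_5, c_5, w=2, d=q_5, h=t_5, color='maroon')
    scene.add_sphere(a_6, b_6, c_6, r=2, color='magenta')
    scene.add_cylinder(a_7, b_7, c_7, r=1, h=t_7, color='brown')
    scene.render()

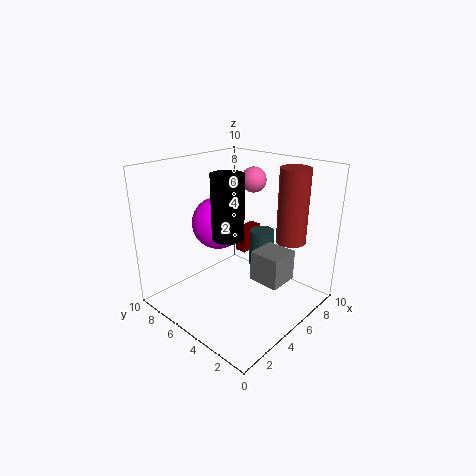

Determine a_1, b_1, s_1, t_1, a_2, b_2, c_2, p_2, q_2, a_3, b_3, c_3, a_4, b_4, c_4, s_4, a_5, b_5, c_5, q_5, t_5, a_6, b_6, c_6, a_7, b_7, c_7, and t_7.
a_1 = 3, b_1 = 4, s_1 = 1, t_1 = 4, a_2 = 4, b_2 = 1, c_2 = 3, p_2 = 2, q_2 = 2, a_3 = 9, b_3 = 7, c_3 = 8, a_4 = 9, b_4 = 6, c_4 = 1, s_4 = 1, a_5 = 8, b_5 = 7, c_5 = 2, q_5 = 1, t_5 = 2, a_6 = 6, b_6 = 8, c_6 = 5, a_7 = 7, b_7 = 2, c_7 = 5, t_7 = 5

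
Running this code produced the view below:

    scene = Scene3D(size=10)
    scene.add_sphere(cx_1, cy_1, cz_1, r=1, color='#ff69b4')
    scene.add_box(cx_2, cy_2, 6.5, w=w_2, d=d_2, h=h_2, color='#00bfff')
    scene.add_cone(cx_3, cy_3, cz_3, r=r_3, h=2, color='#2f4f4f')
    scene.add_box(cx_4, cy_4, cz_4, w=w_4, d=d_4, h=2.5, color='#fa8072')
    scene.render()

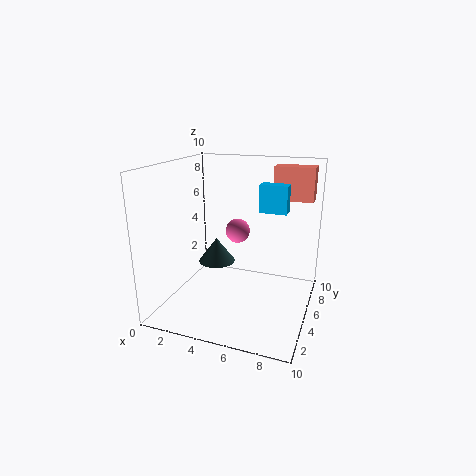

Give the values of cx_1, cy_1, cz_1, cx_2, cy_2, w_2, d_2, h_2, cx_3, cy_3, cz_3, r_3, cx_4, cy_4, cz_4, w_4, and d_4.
cx_1 = 3.5
cy_1 = 9
cz_1 = 4
cx_2 = 6
cy_2 = 6.5
w_2 = 2
d_2 = 1
h_2 = 2
cx_3 = 2
cy_3 = 8
cz_3 = 1.5
r_3 = 1.5
cx_4 = 6.5
cy_4 = 8.5
cz_4 = 7
w_4 = 3
d_4 = 1.5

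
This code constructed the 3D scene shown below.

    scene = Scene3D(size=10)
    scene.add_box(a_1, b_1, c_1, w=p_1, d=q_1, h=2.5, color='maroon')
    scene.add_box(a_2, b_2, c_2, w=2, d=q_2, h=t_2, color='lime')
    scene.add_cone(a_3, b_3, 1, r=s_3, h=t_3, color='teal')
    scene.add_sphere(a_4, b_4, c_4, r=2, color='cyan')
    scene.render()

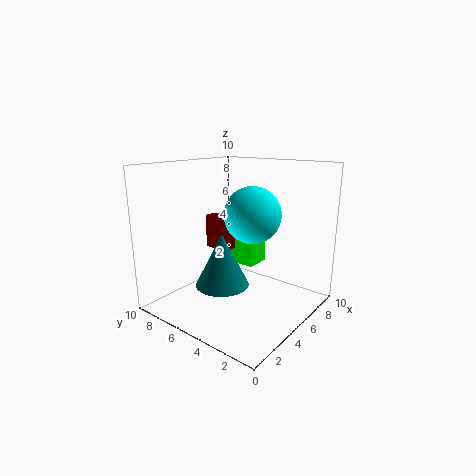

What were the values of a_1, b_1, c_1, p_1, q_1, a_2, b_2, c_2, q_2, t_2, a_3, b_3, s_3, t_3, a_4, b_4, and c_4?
a_1 = 5.5, b_1 = 6.5, c_1 = 3.5, p_1 = 1, q_1 = 2, a_2 = 8, b_2 = 6, c_2 = 1.5, q_2 = 3, t_2 = 2.5, a_3 = 5, b_3 = 6.5, s_3 = 2, t_3 = 4, a_4 = 6, b_4 = 4.5, c_4 = 6.5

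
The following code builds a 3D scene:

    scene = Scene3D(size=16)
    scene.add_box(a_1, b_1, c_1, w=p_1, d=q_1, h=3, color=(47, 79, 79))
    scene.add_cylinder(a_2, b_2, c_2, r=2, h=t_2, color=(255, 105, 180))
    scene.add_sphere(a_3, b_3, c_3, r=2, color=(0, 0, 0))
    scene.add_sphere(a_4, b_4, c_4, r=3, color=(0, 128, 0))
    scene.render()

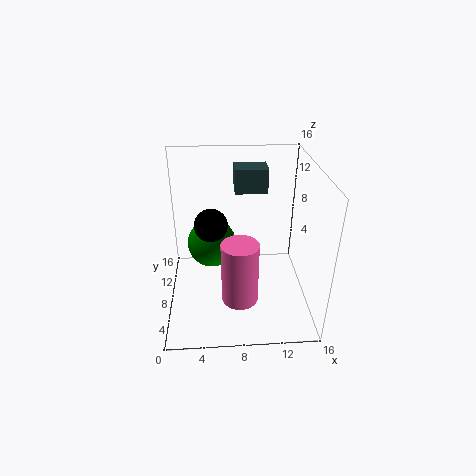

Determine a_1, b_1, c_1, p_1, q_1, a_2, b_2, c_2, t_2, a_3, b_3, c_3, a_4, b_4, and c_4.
a_1 = 8; b_1 = 13; c_1 = 11; p_1 = 4; q_1 = 3; a_2 = 8; b_2 = 5; c_2 = 2; t_2 = 7; a_3 = 5; b_3 = 11; c_3 = 8; a_4 = 5; b_4 = 12; c_4 = 5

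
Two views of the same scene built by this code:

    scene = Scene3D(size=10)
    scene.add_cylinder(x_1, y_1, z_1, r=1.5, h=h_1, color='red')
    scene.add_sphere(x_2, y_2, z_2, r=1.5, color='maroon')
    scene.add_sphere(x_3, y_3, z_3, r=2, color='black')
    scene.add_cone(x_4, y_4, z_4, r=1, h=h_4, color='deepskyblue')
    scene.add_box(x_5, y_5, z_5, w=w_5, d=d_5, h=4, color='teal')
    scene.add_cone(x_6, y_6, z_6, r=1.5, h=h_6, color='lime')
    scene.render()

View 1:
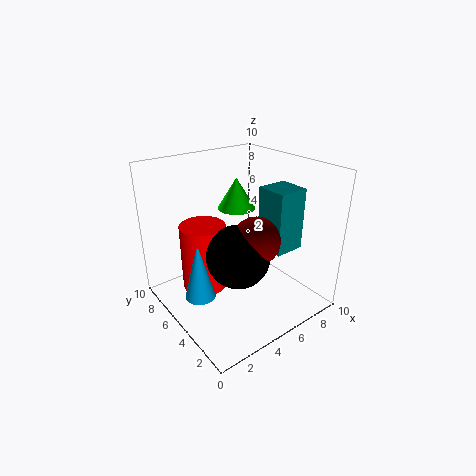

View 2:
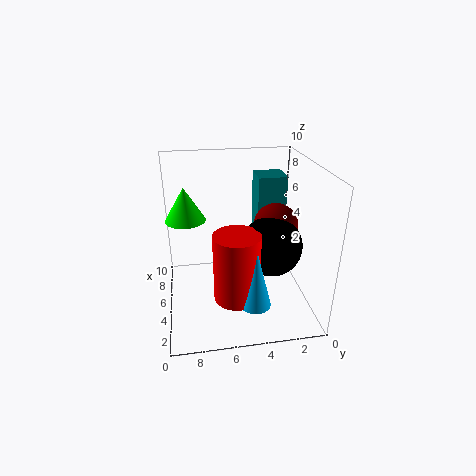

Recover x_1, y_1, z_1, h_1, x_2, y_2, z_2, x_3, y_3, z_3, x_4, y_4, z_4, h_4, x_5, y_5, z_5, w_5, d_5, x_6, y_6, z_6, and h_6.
x_1 = 2.5
y_1 = 5.5
z_1 = 2
h_1 = 4.5
x_2 = 4.5
y_2 = 2.5
z_2 = 6
x_3 = 3.5
y_3 = 3
z_3 = 5
x_4 = 1.5
y_4 = 4.5
z_4 = 2
h_4 = 4
x_5 = 5.5
y_5 = 1.5
z_5 = 5
w_5 = 2
d_5 = 2
x_6 = 7.5
y_6 = 8.5
z_6 = 5.5
h_6 = 2.5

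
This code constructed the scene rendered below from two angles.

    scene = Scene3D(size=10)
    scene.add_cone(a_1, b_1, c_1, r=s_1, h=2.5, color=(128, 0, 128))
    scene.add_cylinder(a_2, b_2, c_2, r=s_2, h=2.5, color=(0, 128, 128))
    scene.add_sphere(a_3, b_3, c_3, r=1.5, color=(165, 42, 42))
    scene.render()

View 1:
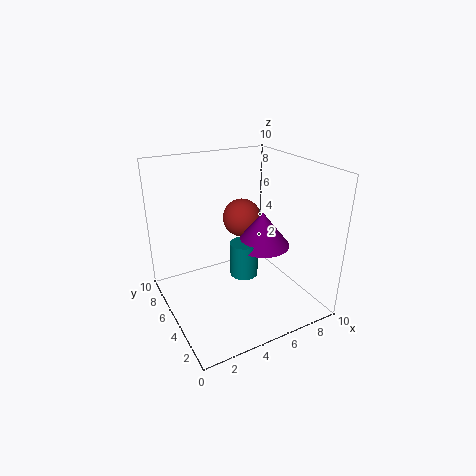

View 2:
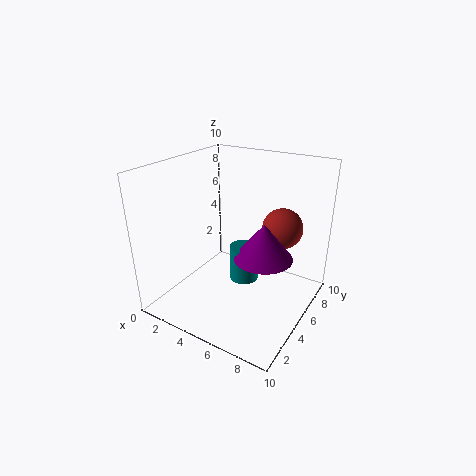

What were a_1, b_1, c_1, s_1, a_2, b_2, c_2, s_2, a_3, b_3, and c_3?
a_1 = 7, b_1 = 5, c_1 = 4, s_1 = 2, a_2 = 5.5, b_2 = 5, c_2 = 2, s_2 = 1, a_3 = 7, b_3 = 8, c_3 = 5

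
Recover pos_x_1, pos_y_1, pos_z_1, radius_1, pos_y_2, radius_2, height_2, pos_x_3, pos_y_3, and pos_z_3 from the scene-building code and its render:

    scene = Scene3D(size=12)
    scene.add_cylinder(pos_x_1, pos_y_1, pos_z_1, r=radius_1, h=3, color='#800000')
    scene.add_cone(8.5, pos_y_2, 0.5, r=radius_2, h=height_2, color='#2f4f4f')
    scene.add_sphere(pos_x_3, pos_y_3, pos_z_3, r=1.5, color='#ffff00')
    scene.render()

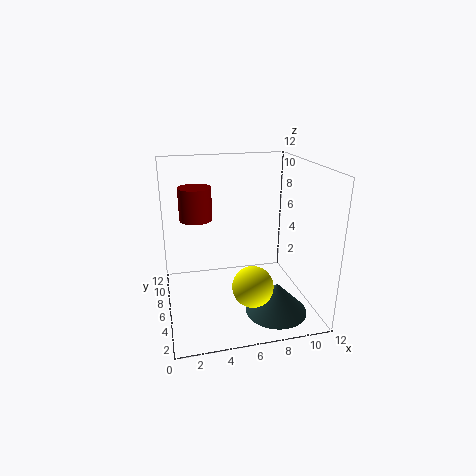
pos_x_1 = 3
pos_y_1 = 10
pos_z_1 = 6.5
radius_1 = 1.5
pos_y_2 = 3
radius_2 = 2.5
height_2 = 2.5
pos_x_3 = 6
pos_y_3 = 1.5
pos_z_3 = 4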